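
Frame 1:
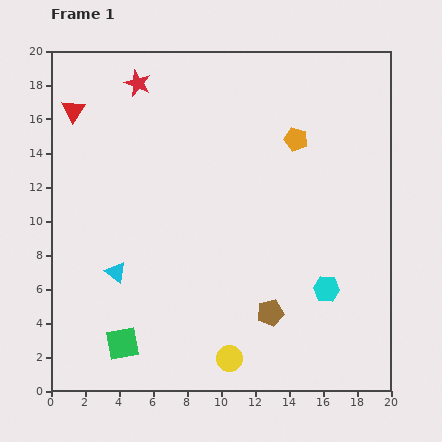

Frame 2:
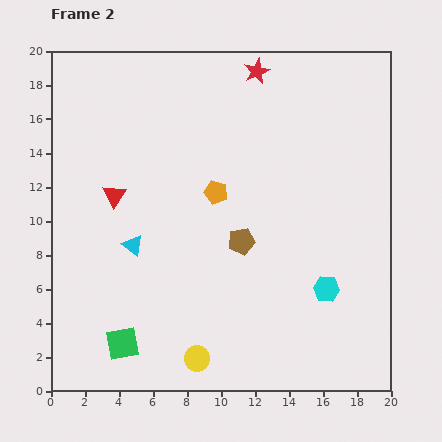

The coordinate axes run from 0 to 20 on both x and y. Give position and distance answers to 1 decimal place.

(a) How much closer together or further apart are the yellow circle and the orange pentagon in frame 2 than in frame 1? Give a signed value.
-3.6

Distance in frame 1: 13.5. Distance in frame 2: 9.9.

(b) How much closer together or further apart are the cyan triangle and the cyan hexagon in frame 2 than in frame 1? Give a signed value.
-0.7

Distance in frame 1: 12.4. Distance in frame 2: 11.7.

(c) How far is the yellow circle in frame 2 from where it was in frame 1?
1.9

The yellow circle moved from (10.5, 1.9) to (8.6, 1.9), a distance of √(1.9² + 0.0²) ≈ 1.9.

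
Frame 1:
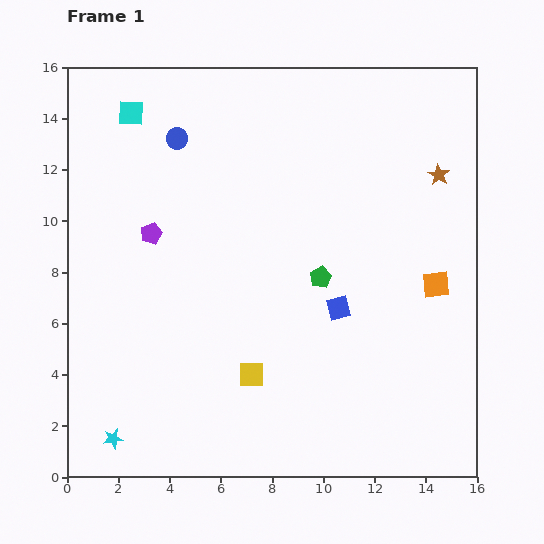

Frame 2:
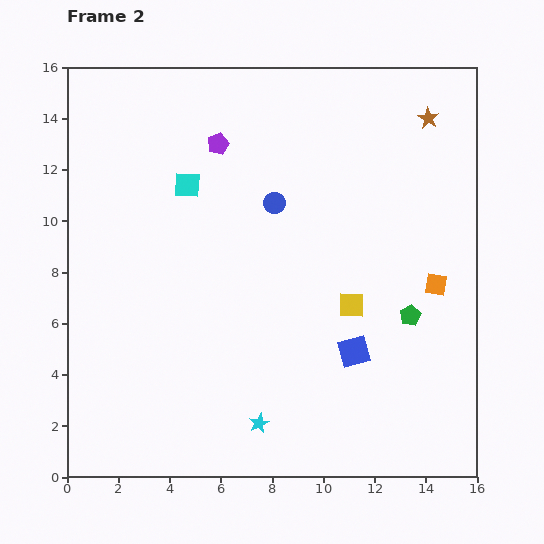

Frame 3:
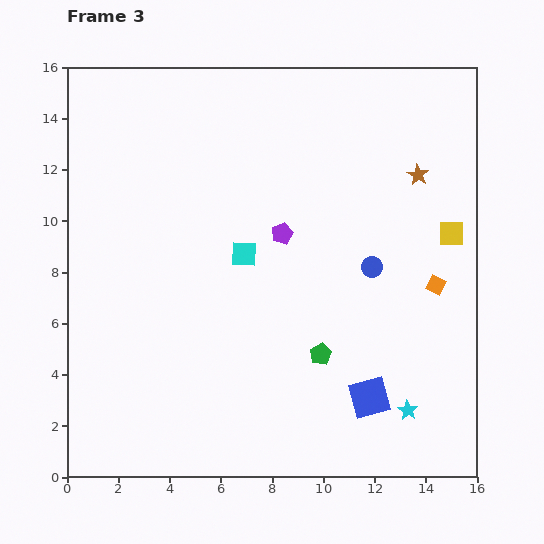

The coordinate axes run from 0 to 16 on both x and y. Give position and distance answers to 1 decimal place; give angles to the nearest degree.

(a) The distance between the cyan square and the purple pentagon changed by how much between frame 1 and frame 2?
-2.8

Distance in frame 1: 4.8. Distance in frame 2: 2.0.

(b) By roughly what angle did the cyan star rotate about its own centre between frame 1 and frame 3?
31° counter-clockwise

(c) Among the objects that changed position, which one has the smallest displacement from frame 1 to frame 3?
the brown star

(moved 0.8)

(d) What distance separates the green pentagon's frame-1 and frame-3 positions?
3.0

The green pentagon moved from (9.9, 7.8) to (9.9, 4.8), a distance of √(0.0² + 3.0²) ≈ 3.0.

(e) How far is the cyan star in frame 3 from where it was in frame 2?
5.8

The cyan star moved from (7.5, 2.1) to (13.3, 2.6), a distance of √(5.8² + 0.5²) ≈ 5.8.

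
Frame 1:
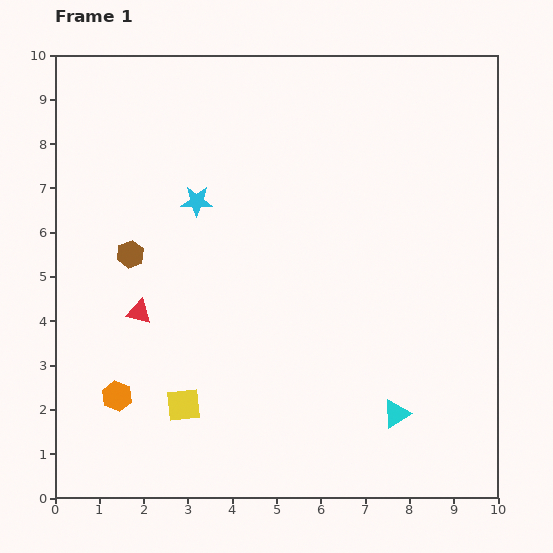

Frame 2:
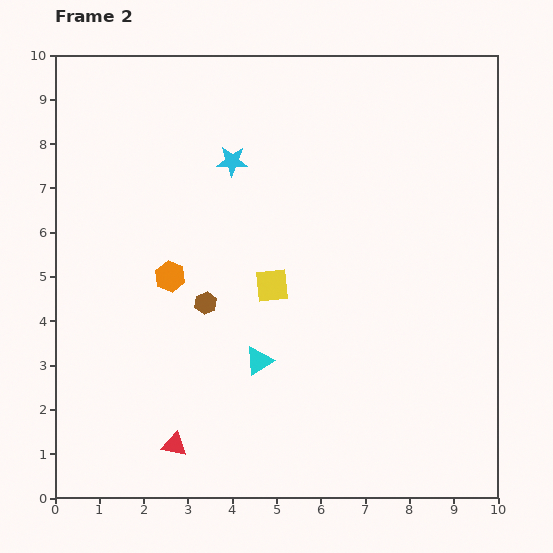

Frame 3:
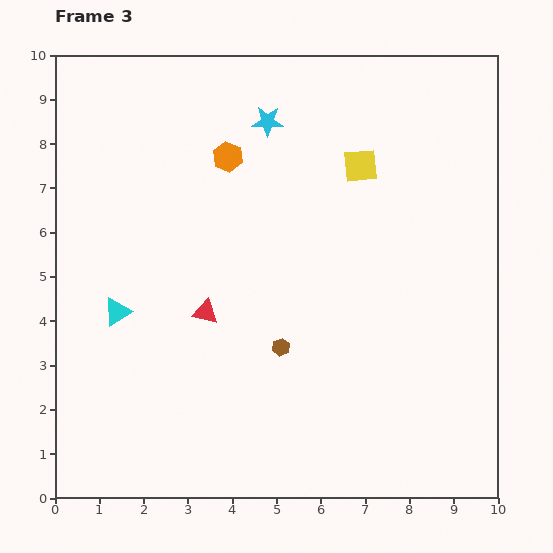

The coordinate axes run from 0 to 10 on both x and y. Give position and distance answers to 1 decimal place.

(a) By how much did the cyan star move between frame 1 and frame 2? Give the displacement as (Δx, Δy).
(0.8, 0.9)

The cyan star was at (3.2, 6.7) in frame 1 and (4.0, 7.6) in frame 2.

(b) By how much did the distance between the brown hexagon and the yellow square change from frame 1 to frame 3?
+0.9

Distance in frame 1: 3.6. Distance in frame 3: 4.5.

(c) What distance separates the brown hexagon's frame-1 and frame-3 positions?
4.0

The brown hexagon moved from (1.7, 5.5) to (5.1, 3.4), a distance of √(3.4² + 2.1²) ≈ 4.0.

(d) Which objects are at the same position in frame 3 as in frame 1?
none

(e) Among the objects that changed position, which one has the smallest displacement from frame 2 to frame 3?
the cyan star

(moved 1.2)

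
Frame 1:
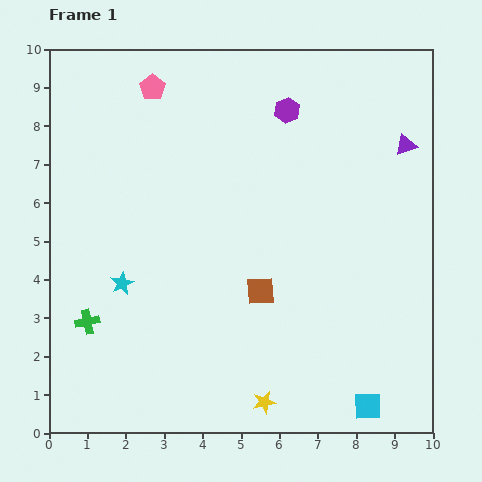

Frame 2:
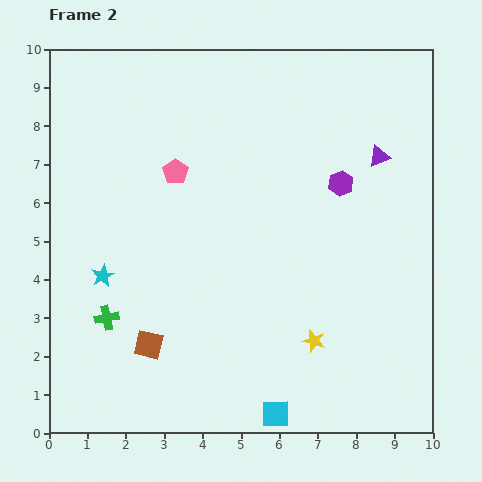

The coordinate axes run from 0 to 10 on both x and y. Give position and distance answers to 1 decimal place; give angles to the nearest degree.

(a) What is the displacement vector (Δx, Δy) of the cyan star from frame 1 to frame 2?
(-0.5, 0.2)

The cyan star was at (1.9, 3.9) in frame 1 and (1.4, 4.1) in frame 2.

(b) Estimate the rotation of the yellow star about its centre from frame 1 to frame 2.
26° clockwise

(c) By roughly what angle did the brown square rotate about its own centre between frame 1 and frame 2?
17° clockwise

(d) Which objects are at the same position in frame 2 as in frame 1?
none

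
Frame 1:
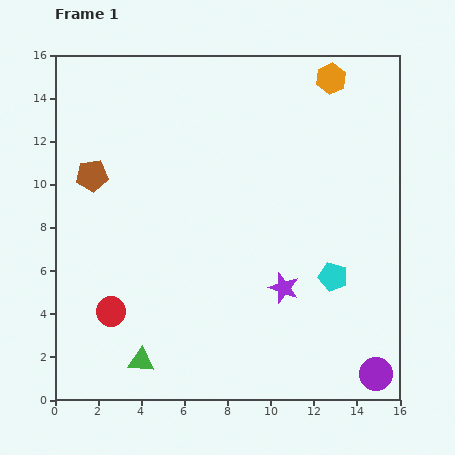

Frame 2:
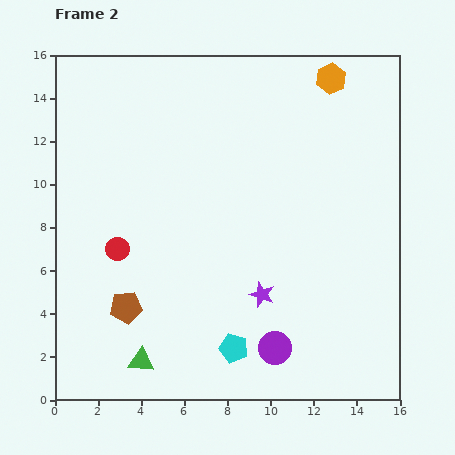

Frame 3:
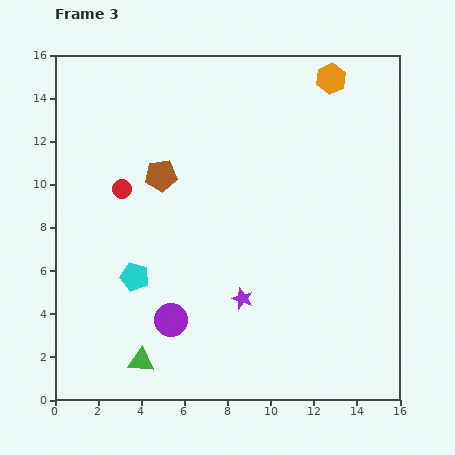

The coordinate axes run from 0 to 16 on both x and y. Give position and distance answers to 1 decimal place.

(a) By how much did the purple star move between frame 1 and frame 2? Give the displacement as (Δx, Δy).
(-1.0, -0.3)

The purple star was at (10.6, 5.2) in frame 1 and (9.6, 4.9) in frame 2.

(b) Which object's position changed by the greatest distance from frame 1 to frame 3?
the purple circle

(moved 9.8; next 9.2)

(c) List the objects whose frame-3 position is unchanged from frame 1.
the green triangle, the orange hexagon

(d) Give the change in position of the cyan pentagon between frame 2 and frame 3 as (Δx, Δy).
(-4.6, 3.3)

The cyan pentagon was at (8.3, 2.4) in frame 2 and (3.7, 5.7) in frame 3.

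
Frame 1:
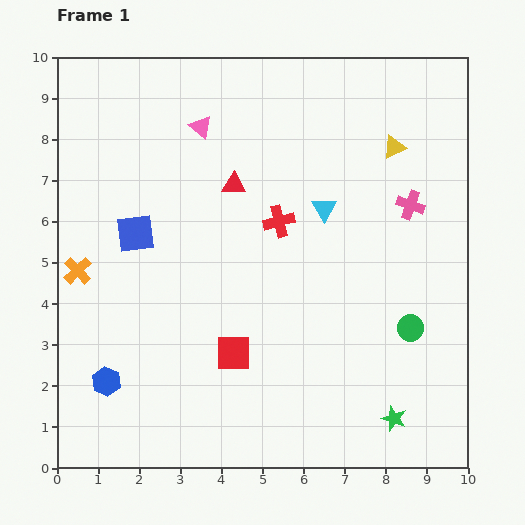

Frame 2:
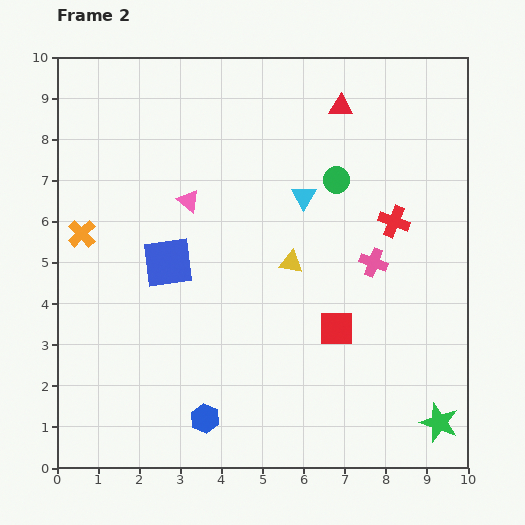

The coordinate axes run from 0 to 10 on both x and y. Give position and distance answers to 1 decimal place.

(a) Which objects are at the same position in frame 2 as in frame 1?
none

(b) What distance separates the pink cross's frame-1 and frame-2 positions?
1.7

The pink cross moved from (8.6, 6.4) to (7.7, 5.0), a distance of √(0.9² + 1.4²) ≈ 1.7.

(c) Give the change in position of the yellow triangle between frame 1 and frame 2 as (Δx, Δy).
(-2.5, -2.8)

The yellow triangle was at (8.2, 7.8) in frame 1 and (5.7, 5.0) in frame 2.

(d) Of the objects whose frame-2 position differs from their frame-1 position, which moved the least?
the cyan triangle

(moved 0.6)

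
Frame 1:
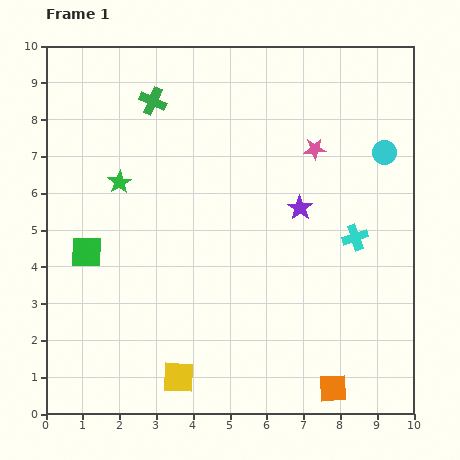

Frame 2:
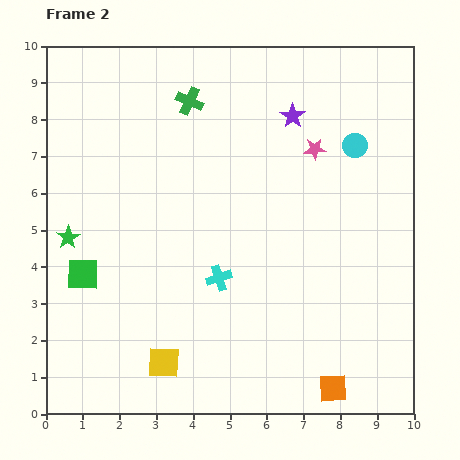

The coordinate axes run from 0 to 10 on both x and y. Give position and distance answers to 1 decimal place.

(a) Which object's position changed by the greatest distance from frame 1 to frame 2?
the cyan cross

(moved 3.9; next 2.5)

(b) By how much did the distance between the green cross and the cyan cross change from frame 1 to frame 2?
-1.7

Distance in frame 1: 6.6. Distance in frame 2: 4.9.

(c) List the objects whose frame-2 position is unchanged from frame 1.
the pink star, the orange square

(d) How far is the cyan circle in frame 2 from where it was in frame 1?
0.8

The cyan circle moved from (9.2, 7.1) to (8.4, 7.3), a distance of √(0.8² + 0.2²) ≈ 0.8.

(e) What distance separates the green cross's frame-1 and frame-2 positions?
1.0

The green cross moved from (2.9, 8.5) to (3.9, 8.5), a distance of √(1.0² + 0.0²) ≈ 1.0.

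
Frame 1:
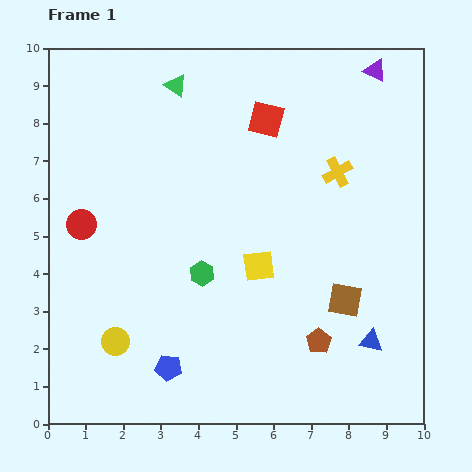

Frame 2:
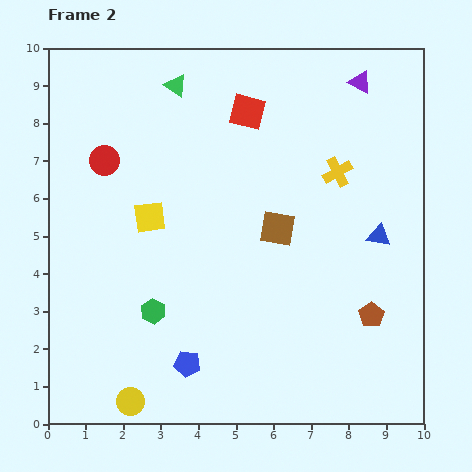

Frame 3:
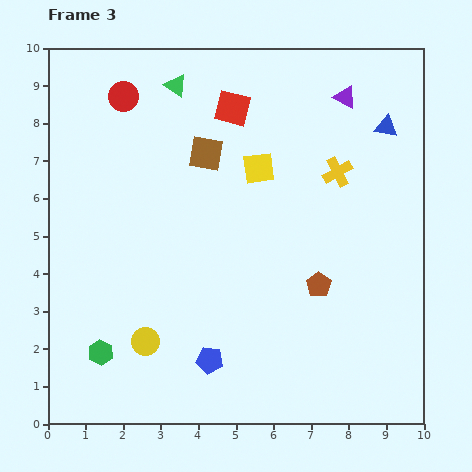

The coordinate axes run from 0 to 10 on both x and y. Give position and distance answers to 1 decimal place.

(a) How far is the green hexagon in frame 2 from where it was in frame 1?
1.6

The green hexagon moved from (4.1, 4.0) to (2.8, 3.0), a distance of √(1.3² + 1.0²) ≈ 1.6.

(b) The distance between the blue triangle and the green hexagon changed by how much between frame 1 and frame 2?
+1.5

Distance in frame 1: 4.8. Distance in frame 2: 6.3.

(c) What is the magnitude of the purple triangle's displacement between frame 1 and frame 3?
1.1

The purple triangle moved from (8.7, 9.4) to (7.9, 8.7), a distance of √(0.8² + 0.7²) ≈ 1.1.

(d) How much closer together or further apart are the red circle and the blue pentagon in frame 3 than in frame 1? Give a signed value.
+3.0

Distance in frame 1: 4.4. Distance in frame 3: 7.4.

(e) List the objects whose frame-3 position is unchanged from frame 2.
the green triangle, the yellow cross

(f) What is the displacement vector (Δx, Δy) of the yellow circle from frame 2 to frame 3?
(0.4, 1.6)

The yellow circle was at (2.2, 0.6) in frame 2 and (2.6, 2.2) in frame 3.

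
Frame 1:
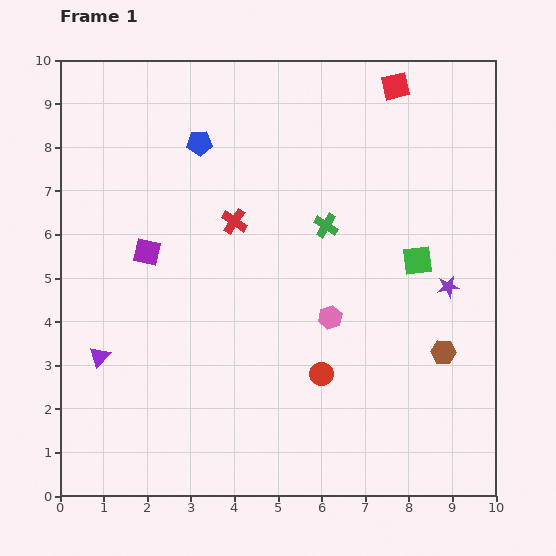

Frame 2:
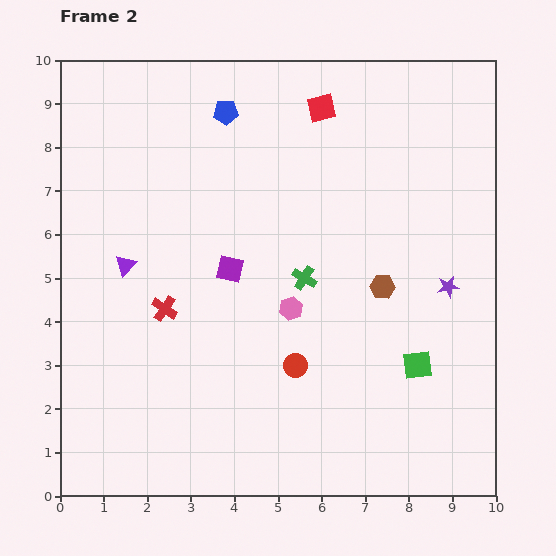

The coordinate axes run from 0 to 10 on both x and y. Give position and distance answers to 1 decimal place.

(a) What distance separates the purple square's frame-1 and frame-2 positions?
1.9

The purple square moved from (2.0, 5.6) to (3.9, 5.2), a distance of √(1.9² + 0.4²) ≈ 1.9.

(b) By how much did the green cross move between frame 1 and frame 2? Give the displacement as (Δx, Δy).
(-0.5, -1.2)

The green cross was at (6.1, 6.2) in frame 1 and (5.6, 5.0) in frame 2.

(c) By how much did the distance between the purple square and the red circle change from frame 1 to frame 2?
-2.2

Distance in frame 1: 4.9. Distance in frame 2: 2.7.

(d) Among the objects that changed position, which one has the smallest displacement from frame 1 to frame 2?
the red circle

(moved 0.6)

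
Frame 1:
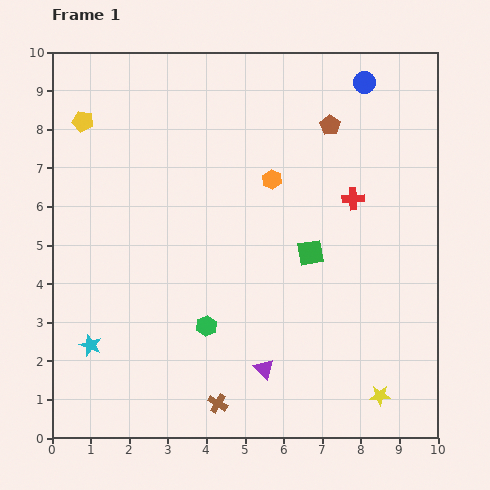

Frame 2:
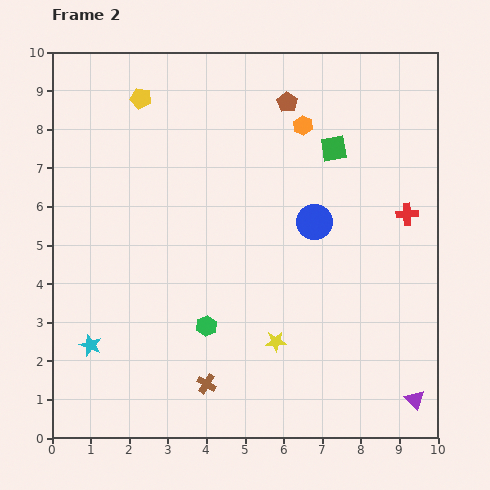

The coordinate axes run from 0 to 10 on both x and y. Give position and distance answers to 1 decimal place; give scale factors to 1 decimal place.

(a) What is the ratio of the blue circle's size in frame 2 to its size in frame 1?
1.6×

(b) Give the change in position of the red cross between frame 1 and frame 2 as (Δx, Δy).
(1.4, -0.4)

The red cross was at (7.8, 6.2) in frame 1 and (9.2, 5.8) in frame 2.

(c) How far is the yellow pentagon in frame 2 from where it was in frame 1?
1.6

The yellow pentagon moved from (0.8, 8.2) to (2.3, 8.8), a distance of √(1.5² + 0.6²) ≈ 1.6.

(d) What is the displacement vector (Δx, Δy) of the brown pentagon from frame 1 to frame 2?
(-1.1, 0.6)

The brown pentagon was at (7.2, 8.1) in frame 1 and (6.1, 8.7) in frame 2.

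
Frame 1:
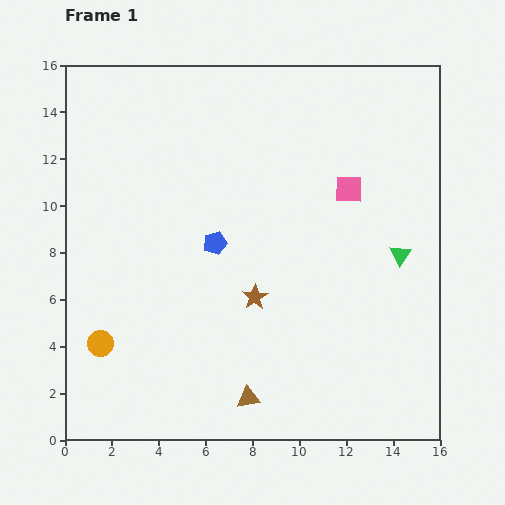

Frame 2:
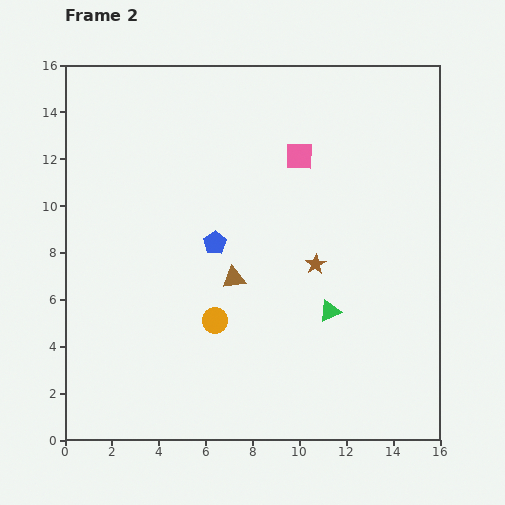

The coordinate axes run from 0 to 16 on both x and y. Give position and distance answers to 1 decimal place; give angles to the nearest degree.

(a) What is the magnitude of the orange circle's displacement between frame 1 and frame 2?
5.0

The orange circle moved from (1.5, 4.1) to (6.4, 5.1), a distance of √(4.9² + 1.0²) ≈ 5.0.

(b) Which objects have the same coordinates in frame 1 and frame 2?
the blue pentagon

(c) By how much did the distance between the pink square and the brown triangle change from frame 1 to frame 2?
-4.0

Distance in frame 1: 9.9. Distance in frame 2: 5.9.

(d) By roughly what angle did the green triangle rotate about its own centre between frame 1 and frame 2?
32° clockwise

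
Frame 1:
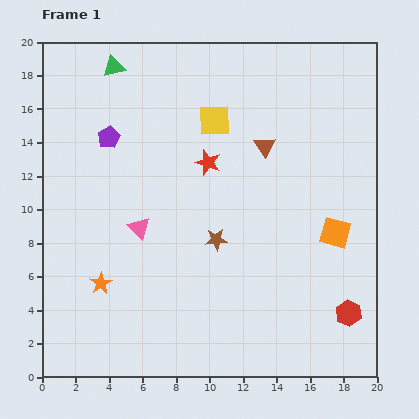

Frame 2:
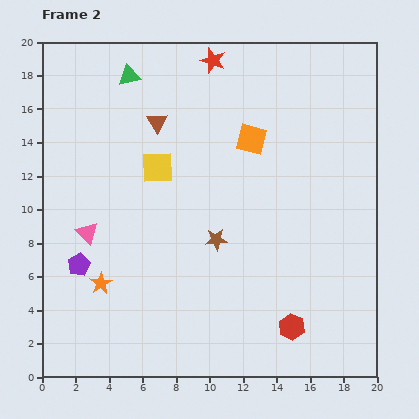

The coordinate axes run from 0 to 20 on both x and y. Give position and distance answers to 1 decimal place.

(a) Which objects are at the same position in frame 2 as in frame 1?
the brown star, the orange star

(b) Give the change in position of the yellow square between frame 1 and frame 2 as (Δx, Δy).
(-3.4, -2.8)

The yellow square was at (10.3, 15.3) in frame 1 and (6.9, 12.5) in frame 2.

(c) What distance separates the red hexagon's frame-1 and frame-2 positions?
3.5

The red hexagon moved from (18.3, 3.8) to (14.9, 3.0), a distance of √(3.4² + 0.8²) ≈ 3.5.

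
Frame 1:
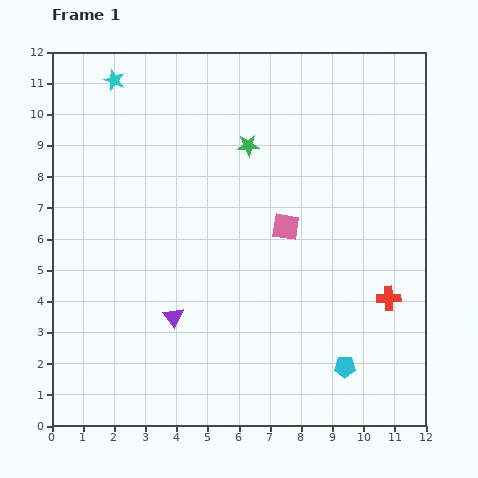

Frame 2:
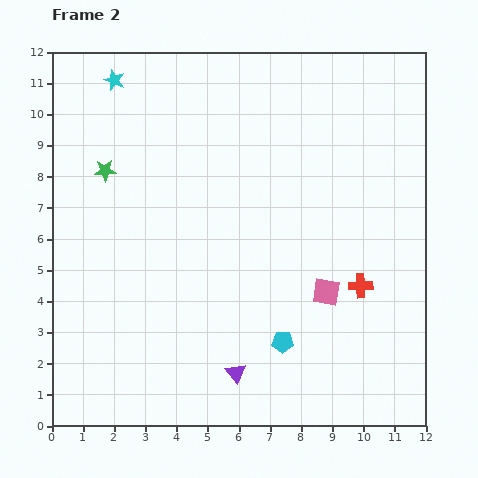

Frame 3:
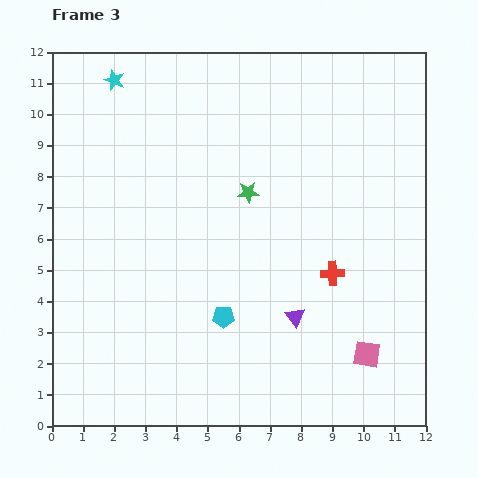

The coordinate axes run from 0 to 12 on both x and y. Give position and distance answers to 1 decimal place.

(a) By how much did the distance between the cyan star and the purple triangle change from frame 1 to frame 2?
+2.4

Distance in frame 1: 7.8. Distance in frame 2: 10.2.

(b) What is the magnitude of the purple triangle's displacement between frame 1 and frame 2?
2.7

The purple triangle moved from (3.9, 3.5) to (5.9, 1.7), a distance of √(2.0² + 1.8²) ≈ 2.7.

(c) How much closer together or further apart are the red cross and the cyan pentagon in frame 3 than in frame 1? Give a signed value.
+1.2

Distance in frame 1: 2.6. Distance in frame 3: 3.8.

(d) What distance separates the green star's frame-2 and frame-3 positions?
4.7

The green star moved from (1.7, 8.2) to (6.3, 7.5), a distance of √(4.6² + 0.7²) ≈ 4.7.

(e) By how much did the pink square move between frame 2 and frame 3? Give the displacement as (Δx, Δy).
(1.3, -2.0)

The pink square was at (8.8, 4.3) in frame 2 and (10.1, 2.3) in frame 3.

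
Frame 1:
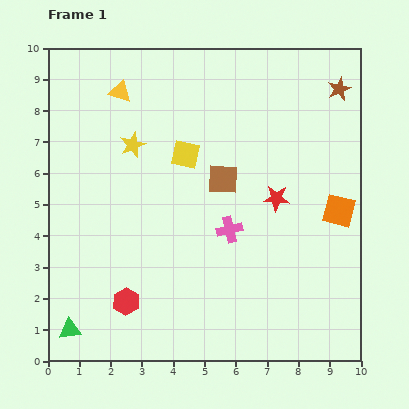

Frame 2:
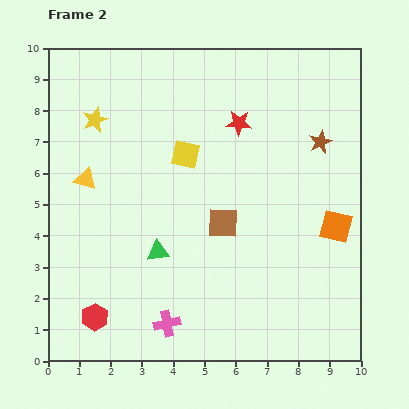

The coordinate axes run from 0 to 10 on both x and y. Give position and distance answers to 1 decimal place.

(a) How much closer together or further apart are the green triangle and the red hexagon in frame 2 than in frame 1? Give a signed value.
+0.9

Distance in frame 1: 2.0. Distance in frame 2: 2.9.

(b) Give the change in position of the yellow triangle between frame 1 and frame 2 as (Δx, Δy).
(-1.1, -2.8)

The yellow triangle was at (2.3, 8.6) in frame 1 and (1.2, 5.8) in frame 2.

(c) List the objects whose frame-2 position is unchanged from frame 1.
the yellow square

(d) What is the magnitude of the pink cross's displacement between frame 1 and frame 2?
3.6

The pink cross moved from (5.8, 4.2) to (3.8, 1.2), a distance of √(2.0² + 3.0²) ≈ 3.6.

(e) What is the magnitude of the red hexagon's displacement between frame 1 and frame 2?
1.1

The red hexagon moved from (2.5, 1.9) to (1.5, 1.4), a distance of √(1.0² + 0.5²) ≈ 1.1.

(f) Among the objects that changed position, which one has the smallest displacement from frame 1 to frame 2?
the orange square

(moved 0.5)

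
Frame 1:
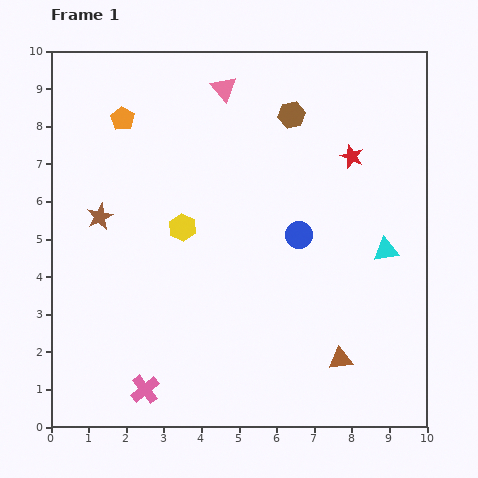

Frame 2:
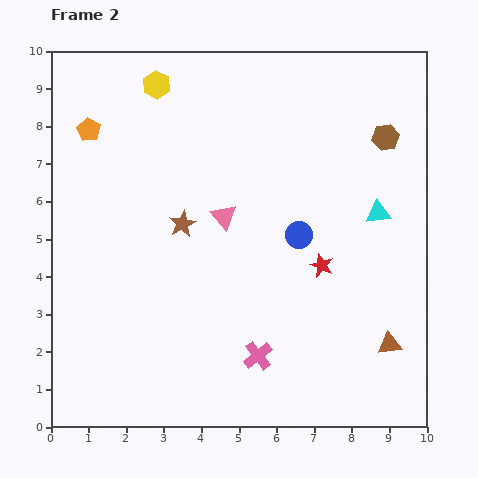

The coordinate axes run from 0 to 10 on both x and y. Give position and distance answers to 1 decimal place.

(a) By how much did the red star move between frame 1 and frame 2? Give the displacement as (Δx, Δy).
(-0.8, -2.9)

The red star was at (8.0, 7.2) in frame 1 and (7.2, 4.3) in frame 2.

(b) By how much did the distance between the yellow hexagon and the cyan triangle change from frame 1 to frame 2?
+1.4

Distance in frame 1: 5.4. Distance in frame 2: 6.8.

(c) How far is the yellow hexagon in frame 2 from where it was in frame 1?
3.9

The yellow hexagon moved from (3.5, 5.3) to (2.8, 9.1), a distance of √(0.7² + 3.8²) ≈ 3.9.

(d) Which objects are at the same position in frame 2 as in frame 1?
the blue circle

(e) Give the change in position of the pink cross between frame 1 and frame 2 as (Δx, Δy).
(3.0, 0.9)

The pink cross was at (2.5, 1.0) in frame 1 and (5.5, 1.9) in frame 2.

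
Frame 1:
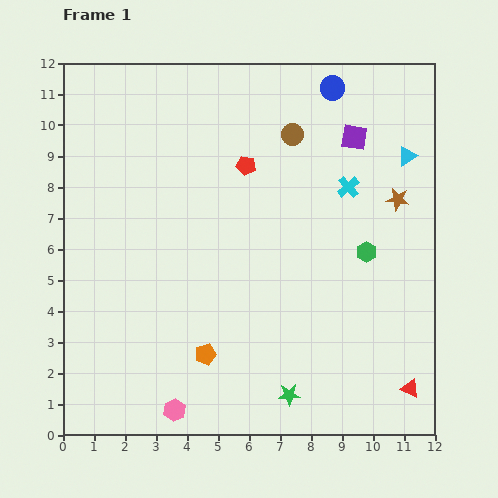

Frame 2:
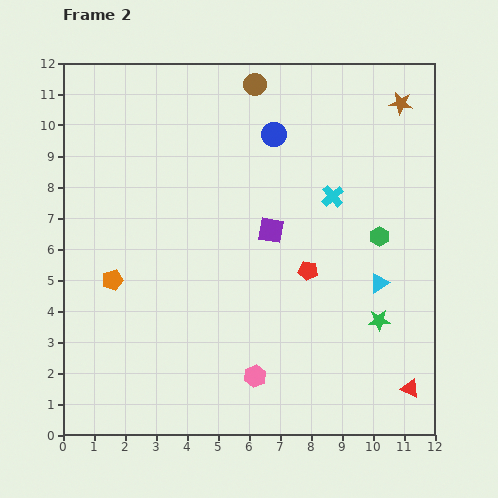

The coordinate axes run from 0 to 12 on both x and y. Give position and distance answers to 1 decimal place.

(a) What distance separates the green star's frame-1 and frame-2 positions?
3.8

The green star moved from (7.3, 1.3) to (10.2, 3.7), a distance of √(2.9² + 2.4²) ≈ 3.8.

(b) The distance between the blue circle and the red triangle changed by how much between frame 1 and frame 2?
-0.7

Distance in frame 1: 10.0. Distance in frame 2: 9.3.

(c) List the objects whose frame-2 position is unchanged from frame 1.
the red triangle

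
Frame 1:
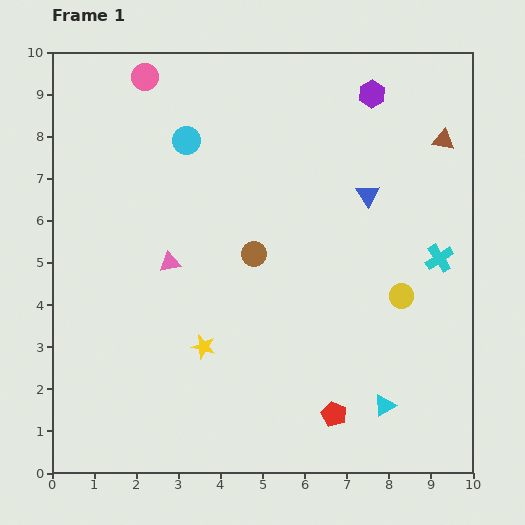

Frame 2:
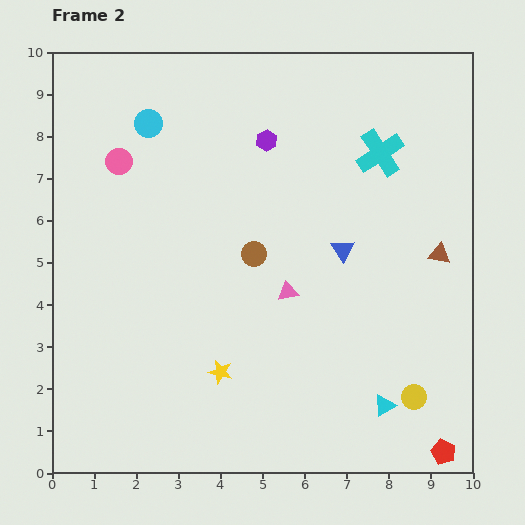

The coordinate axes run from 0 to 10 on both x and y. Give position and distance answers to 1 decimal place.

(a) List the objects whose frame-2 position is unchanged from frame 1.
the brown circle, the cyan triangle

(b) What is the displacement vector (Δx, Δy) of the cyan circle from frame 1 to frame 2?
(-0.9, 0.4)

The cyan circle was at (3.2, 7.9) in frame 1 and (2.3, 8.3) in frame 2.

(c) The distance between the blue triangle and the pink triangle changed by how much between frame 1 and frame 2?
-3.4

Distance in frame 1: 5.0. Distance in frame 2: 1.6.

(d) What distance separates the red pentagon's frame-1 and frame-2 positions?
2.8

The red pentagon moved from (6.7, 1.4) to (9.3, 0.5), a distance of √(2.6² + 0.9²) ≈ 2.8.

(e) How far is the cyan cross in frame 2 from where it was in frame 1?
2.9

The cyan cross moved from (9.2, 5.1) to (7.8, 7.6), a distance of √(1.4² + 2.5²) ≈ 2.9.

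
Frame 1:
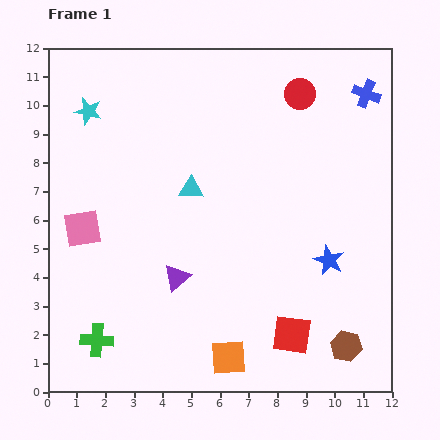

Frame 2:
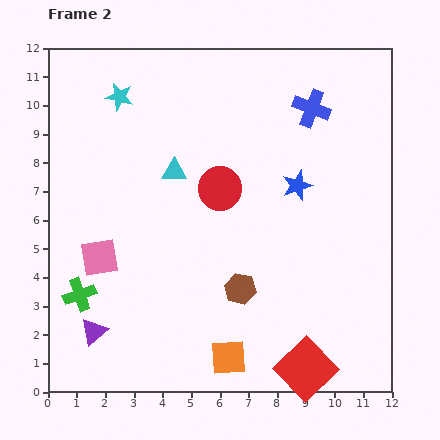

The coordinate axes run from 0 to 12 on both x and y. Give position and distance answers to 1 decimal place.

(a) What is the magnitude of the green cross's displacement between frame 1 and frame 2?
1.7

The green cross moved from (1.7, 1.8) to (1.1, 3.4), a distance of √(0.6² + 1.6²) ≈ 1.7.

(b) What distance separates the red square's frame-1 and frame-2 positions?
1.3

The red square moved from (8.5, 2.0) to (9.0, 0.8), a distance of √(0.5² + 1.2²) ≈ 1.3.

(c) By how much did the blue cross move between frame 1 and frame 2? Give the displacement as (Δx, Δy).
(-1.9, -0.5)

The blue cross was at (11.1, 10.4) in frame 1 and (9.2, 9.9) in frame 2.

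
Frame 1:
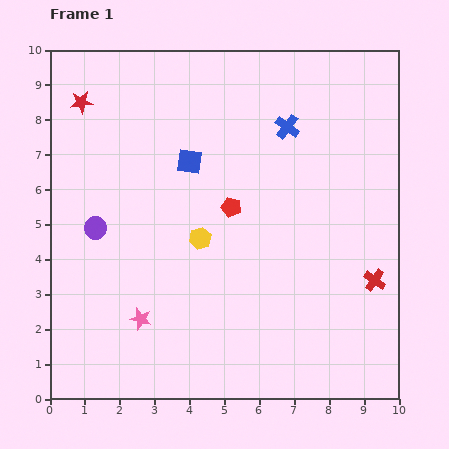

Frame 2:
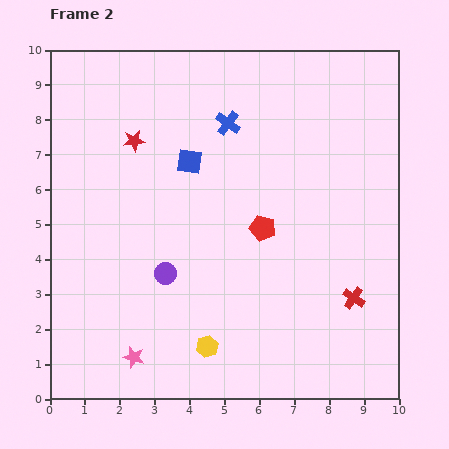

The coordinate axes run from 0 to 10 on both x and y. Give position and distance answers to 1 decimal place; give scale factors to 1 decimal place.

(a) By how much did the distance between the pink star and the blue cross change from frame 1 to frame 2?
+0.3

Distance in frame 1: 6.9. Distance in frame 2: 7.2.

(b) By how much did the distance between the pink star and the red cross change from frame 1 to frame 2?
-0.3

Distance in frame 1: 6.8. Distance in frame 2: 6.5.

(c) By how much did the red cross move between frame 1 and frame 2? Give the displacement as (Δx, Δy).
(-0.6, -0.5)

The red cross was at (9.3, 3.4) in frame 1 and (8.7, 2.9) in frame 2.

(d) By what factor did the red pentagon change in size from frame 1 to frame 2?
1.3×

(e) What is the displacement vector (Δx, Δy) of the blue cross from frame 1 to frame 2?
(-1.7, 0.1)

The blue cross was at (6.8, 7.8) in frame 1 and (5.1, 7.9) in frame 2.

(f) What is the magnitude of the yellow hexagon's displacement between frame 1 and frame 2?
3.1

The yellow hexagon moved from (4.3, 4.6) to (4.5, 1.5), a distance of √(0.2² + 3.1²) ≈ 3.1.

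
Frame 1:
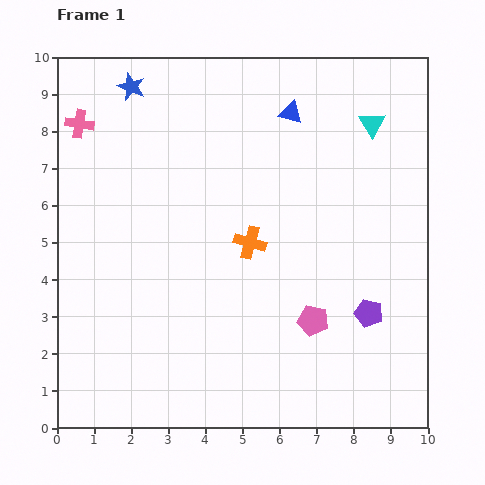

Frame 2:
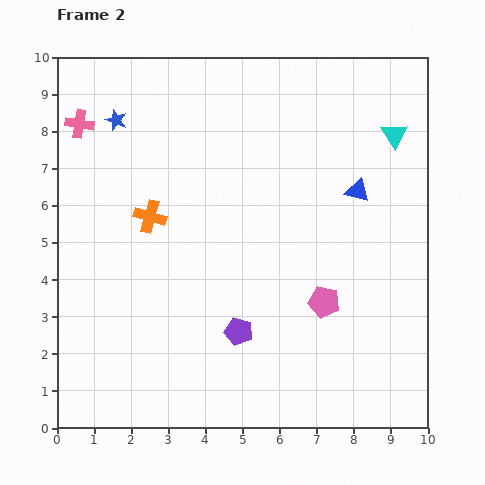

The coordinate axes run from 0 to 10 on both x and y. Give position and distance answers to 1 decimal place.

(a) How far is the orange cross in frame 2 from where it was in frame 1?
2.8

The orange cross moved from (5.2, 5.0) to (2.5, 5.7), a distance of √(2.7² + 0.7²) ≈ 2.8.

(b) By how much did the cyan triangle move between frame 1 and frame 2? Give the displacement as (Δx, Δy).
(0.6, -0.3)

The cyan triangle was at (8.5, 8.2) in frame 1 and (9.1, 7.9) in frame 2.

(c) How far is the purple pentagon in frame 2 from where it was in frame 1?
3.5

The purple pentagon moved from (8.4, 3.1) to (4.9, 2.6), a distance of √(3.5² + 0.5²) ≈ 3.5.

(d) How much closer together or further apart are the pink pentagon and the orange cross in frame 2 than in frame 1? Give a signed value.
+2.5

Distance in frame 1: 2.7. Distance in frame 2: 5.2.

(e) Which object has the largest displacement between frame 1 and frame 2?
the purple pentagon

(moved 3.5; next 2.8)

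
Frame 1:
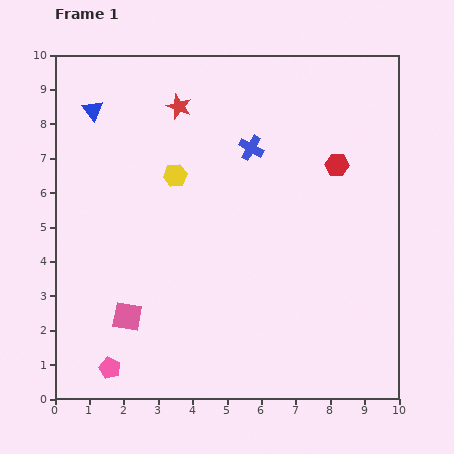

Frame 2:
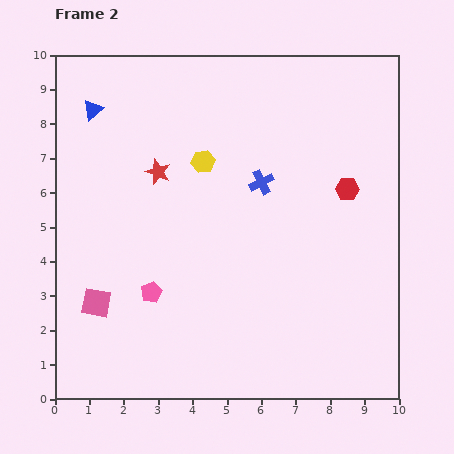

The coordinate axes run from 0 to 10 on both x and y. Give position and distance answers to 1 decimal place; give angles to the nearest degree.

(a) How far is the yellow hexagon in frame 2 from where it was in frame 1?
0.9

The yellow hexagon moved from (3.5, 6.5) to (4.3, 6.9), a distance of √(0.8² + 0.4²) ≈ 0.9.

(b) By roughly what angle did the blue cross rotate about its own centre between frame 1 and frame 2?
33° clockwise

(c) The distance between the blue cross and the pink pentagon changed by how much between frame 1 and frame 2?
-3.1

Distance in frame 1: 7.6. Distance in frame 2: 4.5.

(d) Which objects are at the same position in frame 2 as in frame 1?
the blue triangle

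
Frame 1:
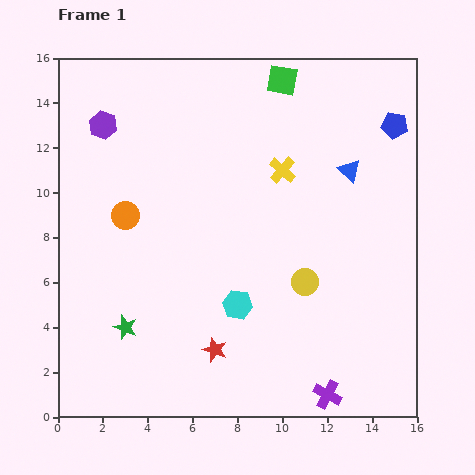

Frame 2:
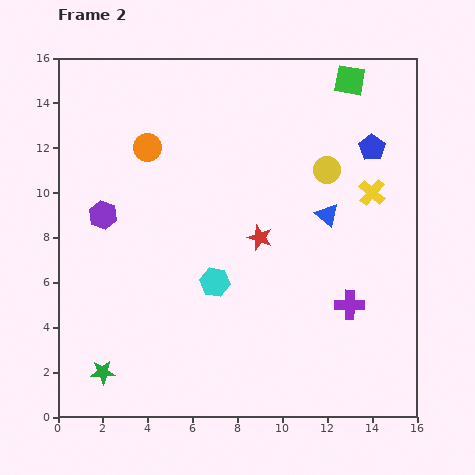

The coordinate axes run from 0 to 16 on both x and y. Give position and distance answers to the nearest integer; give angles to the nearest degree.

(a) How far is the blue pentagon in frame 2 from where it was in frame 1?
1

The blue pentagon moved from (15, 13) to (14, 12), a distance of √(1² + 1²) ≈ 1.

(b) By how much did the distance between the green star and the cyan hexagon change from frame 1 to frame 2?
+1

Distance in frame 1: 5. Distance in frame 2: 6.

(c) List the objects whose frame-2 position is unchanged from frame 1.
none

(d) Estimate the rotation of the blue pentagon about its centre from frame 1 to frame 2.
25° clockwise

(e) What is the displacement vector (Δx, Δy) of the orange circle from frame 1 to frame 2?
(1, 3)

The orange circle was at (3, 9) in frame 1 and (4, 12) in frame 2.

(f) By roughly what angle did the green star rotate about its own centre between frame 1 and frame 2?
22° counter-clockwise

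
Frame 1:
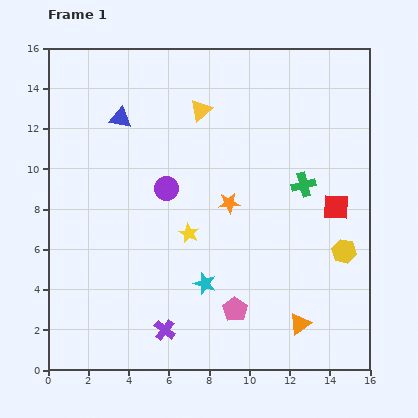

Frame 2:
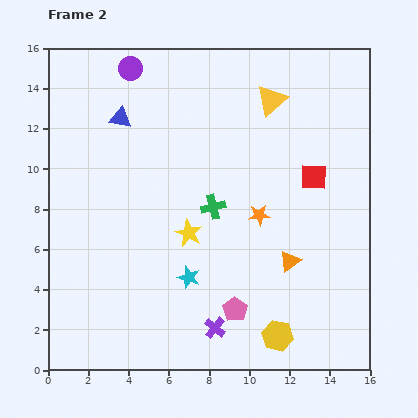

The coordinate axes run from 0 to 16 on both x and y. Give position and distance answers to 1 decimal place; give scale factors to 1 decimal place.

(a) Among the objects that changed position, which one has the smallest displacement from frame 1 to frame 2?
the cyan star

(moved 0.9)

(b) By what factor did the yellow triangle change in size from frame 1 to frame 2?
1.4×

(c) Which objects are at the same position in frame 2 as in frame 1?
the pink pentagon, the yellow star, the blue triangle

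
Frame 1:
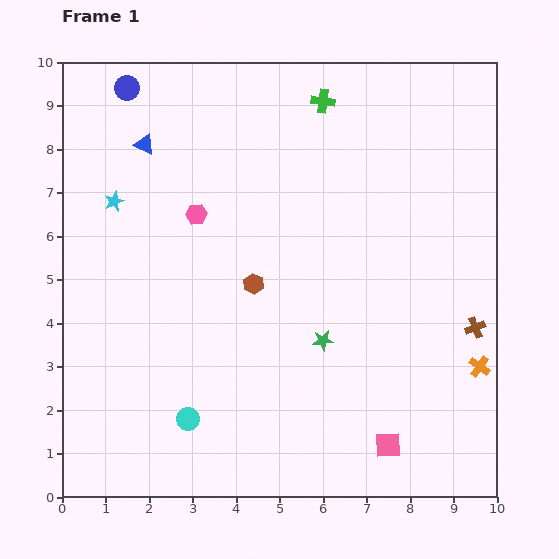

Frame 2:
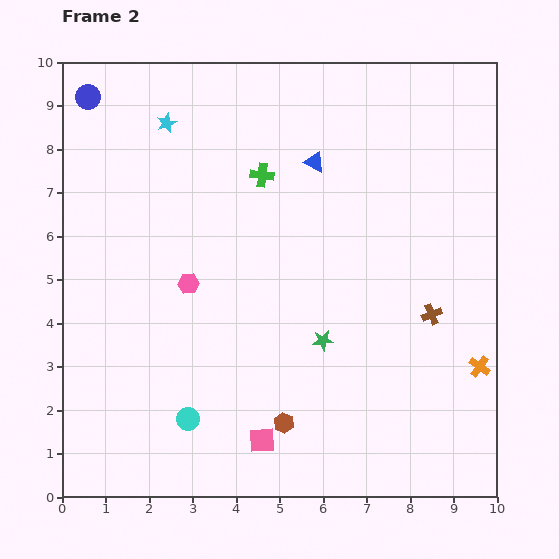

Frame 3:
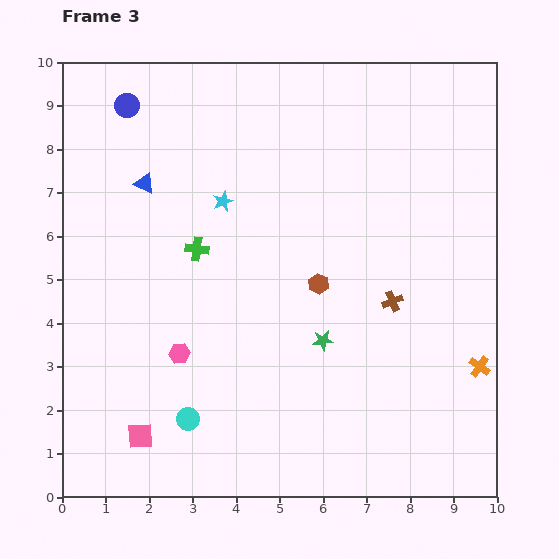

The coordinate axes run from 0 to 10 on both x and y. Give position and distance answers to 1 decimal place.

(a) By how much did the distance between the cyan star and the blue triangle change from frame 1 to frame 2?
+2.0

Distance in frame 1: 1.5. Distance in frame 2: 3.5.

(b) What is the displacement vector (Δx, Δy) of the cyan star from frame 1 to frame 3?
(2.5, 0.0)

The cyan star was at (1.2, 6.8) in frame 1 and (3.7, 6.8) in frame 3.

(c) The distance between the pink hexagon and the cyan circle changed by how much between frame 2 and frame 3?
-1.6

Distance in frame 2: 3.1. Distance in frame 3: 1.5.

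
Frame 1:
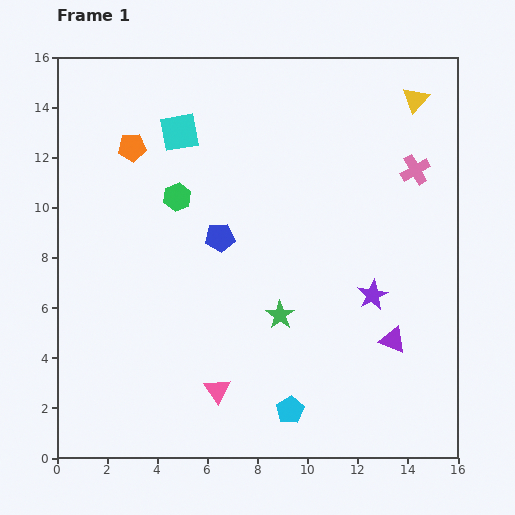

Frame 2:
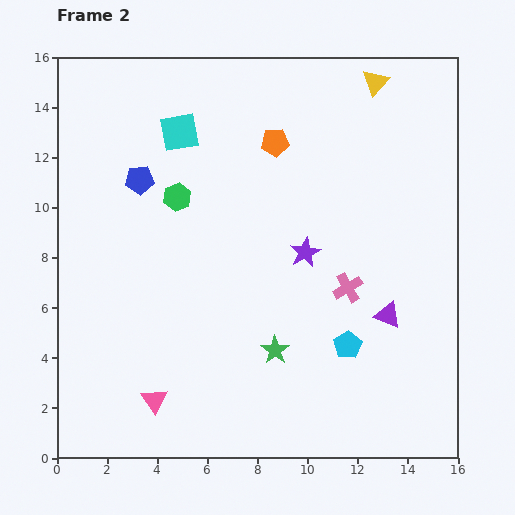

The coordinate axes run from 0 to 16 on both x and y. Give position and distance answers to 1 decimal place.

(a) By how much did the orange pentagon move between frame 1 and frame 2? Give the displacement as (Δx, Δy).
(5.7, 0.2)

The orange pentagon was at (3.0, 12.4) in frame 1 and (8.7, 12.6) in frame 2.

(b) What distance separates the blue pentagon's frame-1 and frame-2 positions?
3.9

The blue pentagon moved from (6.5, 8.8) to (3.3, 11.1), a distance of √(3.2² + 2.3²) ≈ 3.9.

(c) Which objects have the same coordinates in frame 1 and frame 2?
the cyan square, the green hexagon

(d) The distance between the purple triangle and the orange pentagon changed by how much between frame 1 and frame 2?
-4.7

Distance in frame 1: 12.9. Distance in frame 2: 8.2.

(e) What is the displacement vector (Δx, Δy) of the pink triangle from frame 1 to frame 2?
(-2.5, -0.4)

The pink triangle was at (6.4, 2.7) in frame 1 and (3.9, 2.3) in frame 2.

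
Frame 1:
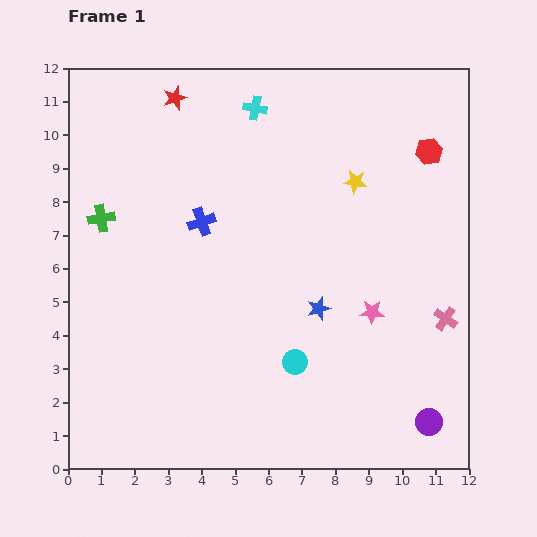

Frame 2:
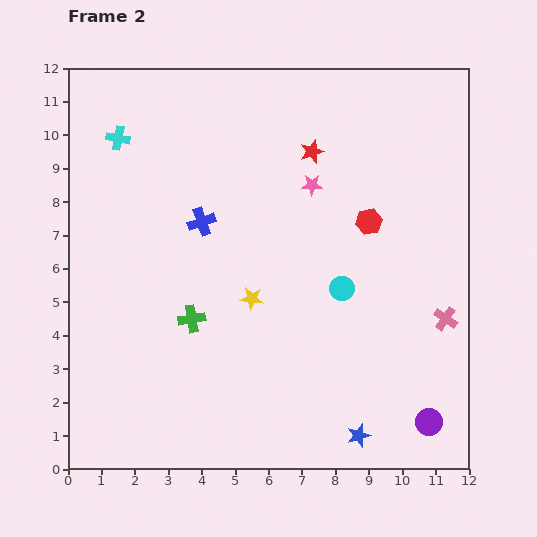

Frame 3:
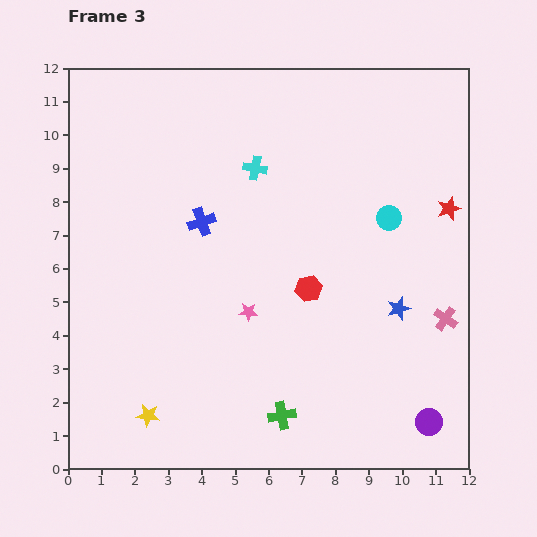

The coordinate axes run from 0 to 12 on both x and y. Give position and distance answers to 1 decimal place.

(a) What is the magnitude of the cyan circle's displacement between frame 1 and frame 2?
2.6

The cyan circle moved from (6.8, 3.2) to (8.2, 5.4), a distance of √(1.4² + 2.2²) ≈ 2.6.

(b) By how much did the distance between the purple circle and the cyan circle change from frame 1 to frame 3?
+1.8

Distance in frame 1: 4.4. Distance in frame 3: 6.2.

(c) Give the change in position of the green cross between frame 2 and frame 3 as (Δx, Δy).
(2.7, -2.9)

The green cross was at (3.7, 4.5) in frame 2 and (6.4, 1.6) in frame 3.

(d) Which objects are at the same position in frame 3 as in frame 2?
the purple circle, the pink cross, the blue cross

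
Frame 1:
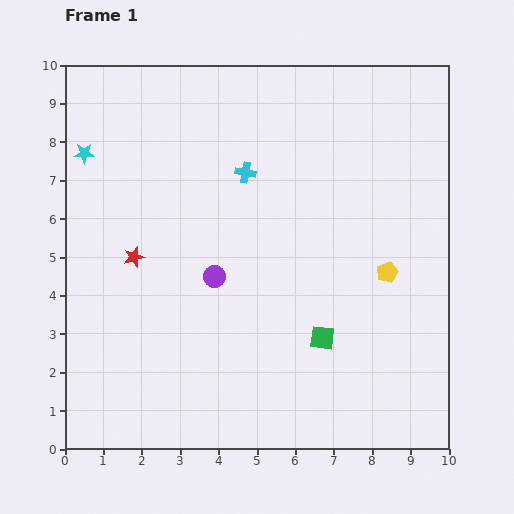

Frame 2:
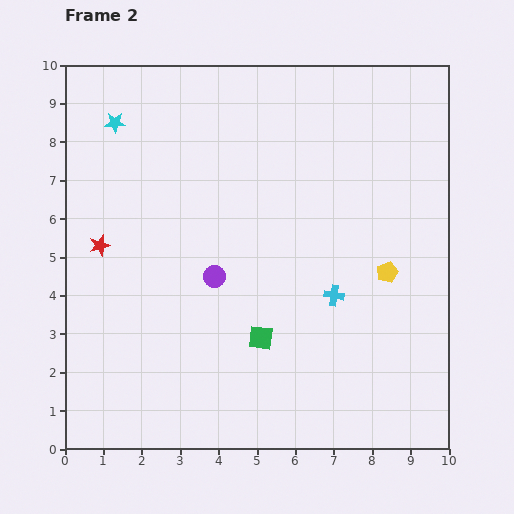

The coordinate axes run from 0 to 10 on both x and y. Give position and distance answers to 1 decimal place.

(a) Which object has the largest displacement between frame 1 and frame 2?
the cyan cross

(moved 3.9; next 1.6)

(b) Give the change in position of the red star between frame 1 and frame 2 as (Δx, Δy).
(-0.9, 0.3)

The red star was at (1.8, 5.0) in frame 1 and (0.9, 5.3) in frame 2.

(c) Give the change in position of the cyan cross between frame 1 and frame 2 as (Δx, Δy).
(2.3, -3.2)

The cyan cross was at (4.7, 7.2) in frame 1 and (7.0, 4.0) in frame 2.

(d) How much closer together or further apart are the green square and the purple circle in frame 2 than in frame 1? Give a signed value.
-1.2

Distance in frame 1: 3.2. Distance in frame 2: 2.0.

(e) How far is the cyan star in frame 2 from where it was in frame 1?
1.1

The cyan star moved from (0.5, 7.7) to (1.3, 8.5), a distance of √(0.8² + 0.8²) ≈ 1.1.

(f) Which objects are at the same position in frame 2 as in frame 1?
the yellow pentagon, the purple circle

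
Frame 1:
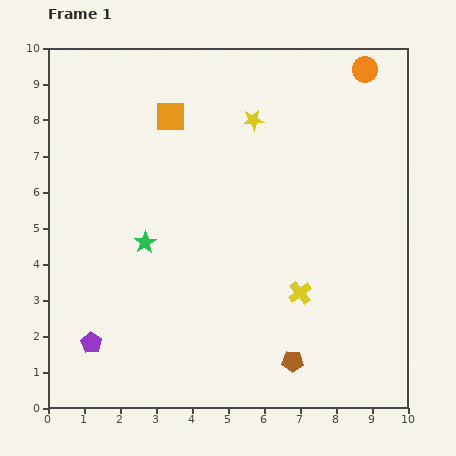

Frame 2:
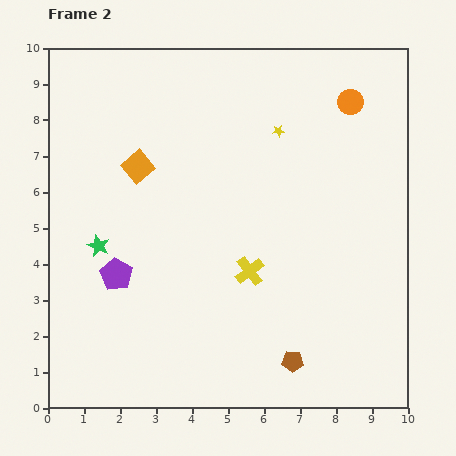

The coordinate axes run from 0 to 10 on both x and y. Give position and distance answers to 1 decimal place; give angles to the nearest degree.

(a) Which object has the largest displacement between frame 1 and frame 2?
the purple pentagon

(moved 2.0; next 1.7)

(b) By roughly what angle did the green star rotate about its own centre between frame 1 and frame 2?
17° counter-clockwise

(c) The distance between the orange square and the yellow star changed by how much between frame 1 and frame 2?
+1.7

Distance in frame 1: 2.3. Distance in frame 2: 4.0.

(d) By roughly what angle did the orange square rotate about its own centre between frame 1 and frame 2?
40° counter-clockwise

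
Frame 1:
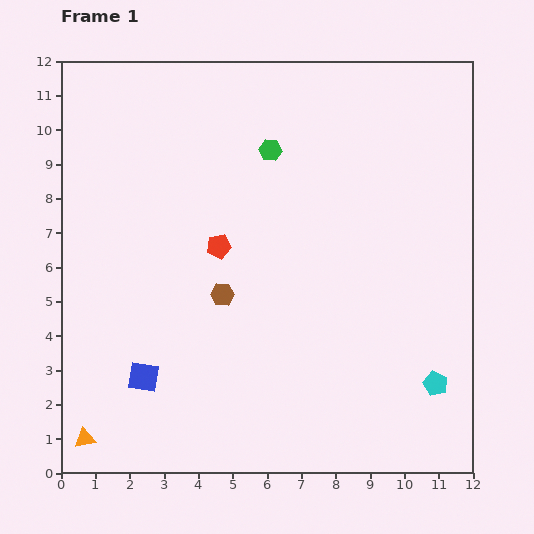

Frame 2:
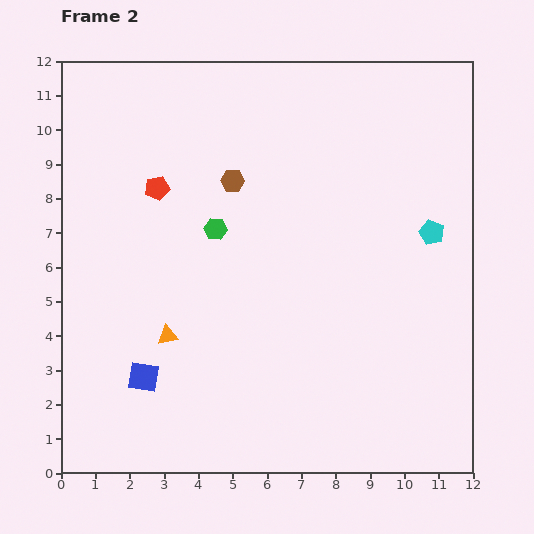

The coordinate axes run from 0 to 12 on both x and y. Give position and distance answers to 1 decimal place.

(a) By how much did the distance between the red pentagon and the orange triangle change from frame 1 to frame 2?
-2.5

Distance in frame 1: 6.8. Distance in frame 2: 4.3.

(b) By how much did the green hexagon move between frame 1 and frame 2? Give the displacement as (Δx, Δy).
(-1.6, -2.3)

The green hexagon was at (6.1, 9.4) in frame 1 and (4.5, 7.1) in frame 2.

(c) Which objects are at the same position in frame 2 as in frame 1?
the blue square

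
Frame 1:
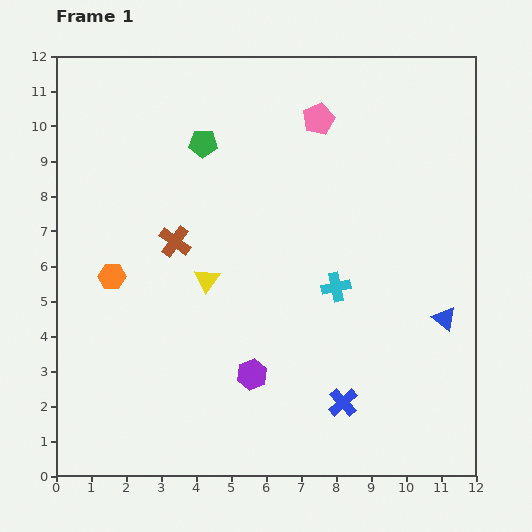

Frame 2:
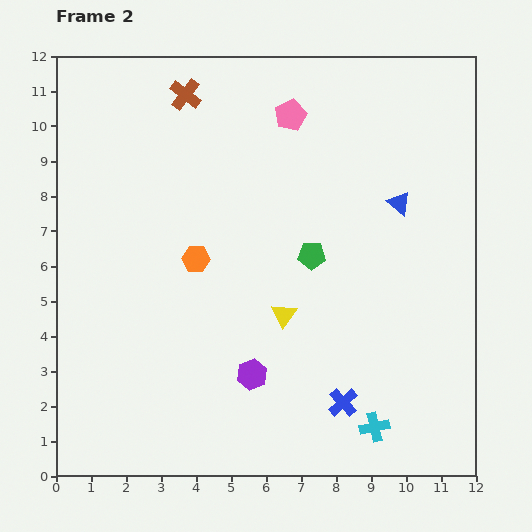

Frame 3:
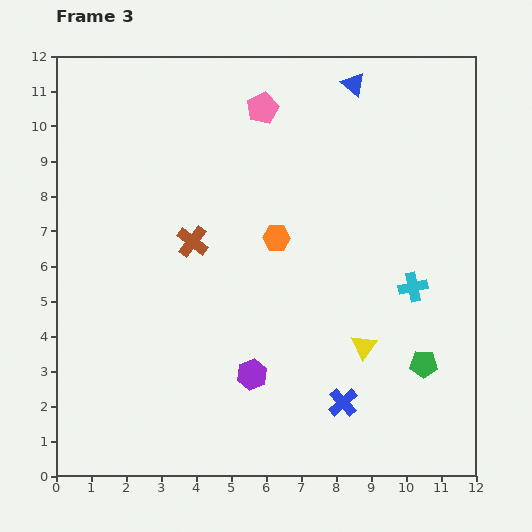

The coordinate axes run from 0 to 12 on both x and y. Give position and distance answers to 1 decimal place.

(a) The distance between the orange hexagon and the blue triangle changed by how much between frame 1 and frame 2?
-3.6

Distance in frame 1: 9.6. Distance in frame 2: 6.0.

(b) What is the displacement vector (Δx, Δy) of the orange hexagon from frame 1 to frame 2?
(2.4, 0.5)

The orange hexagon was at (1.6, 5.7) in frame 1 and (4.0, 6.2) in frame 2.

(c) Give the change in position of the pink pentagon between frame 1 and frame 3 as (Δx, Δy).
(-1.6, 0.3)

The pink pentagon was at (7.5, 10.2) in frame 1 and (5.9, 10.5) in frame 3.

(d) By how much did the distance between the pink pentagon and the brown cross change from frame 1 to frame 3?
-1.1

Distance in frame 1: 5.4. Distance in frame 3: 4.3.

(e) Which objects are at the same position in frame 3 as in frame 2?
the blue cross, the purple hexagon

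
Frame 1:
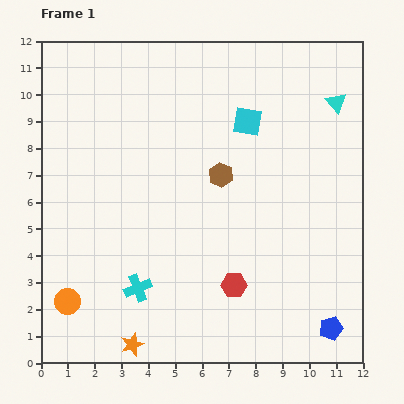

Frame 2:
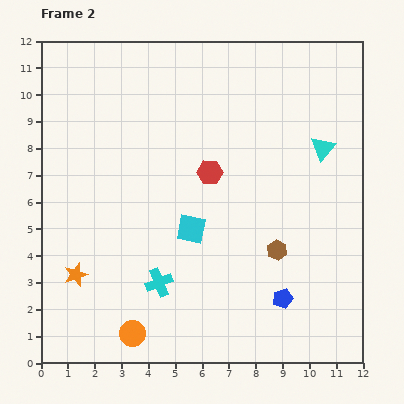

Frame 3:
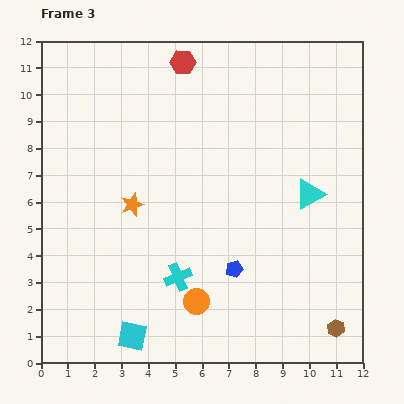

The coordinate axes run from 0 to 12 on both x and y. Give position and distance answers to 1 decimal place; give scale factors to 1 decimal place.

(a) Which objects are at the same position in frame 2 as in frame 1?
none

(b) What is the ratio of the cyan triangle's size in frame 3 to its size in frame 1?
1.4×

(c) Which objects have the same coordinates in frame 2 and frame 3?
none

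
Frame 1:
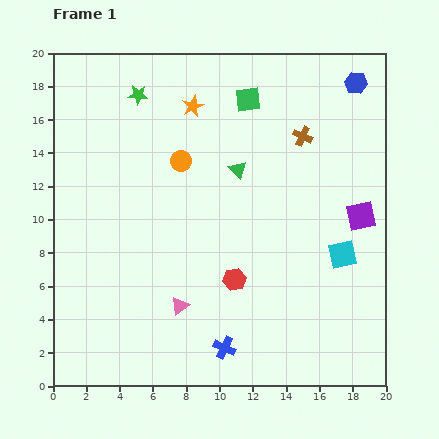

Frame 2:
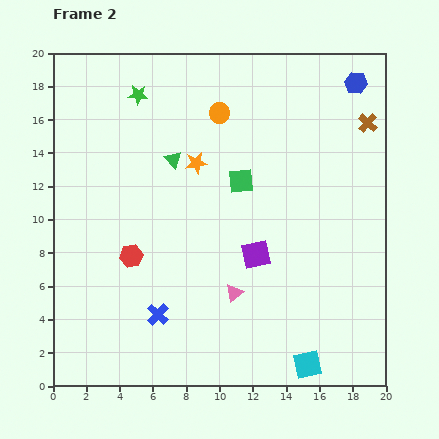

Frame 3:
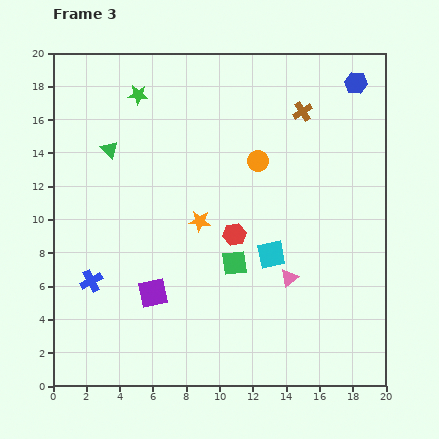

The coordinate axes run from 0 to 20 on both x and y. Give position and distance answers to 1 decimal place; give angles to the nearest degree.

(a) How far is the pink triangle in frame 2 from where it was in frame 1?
3.4

The pink triangle moved from (7.6, 4.8) to (10.9, 5.6), a distance of √(3.3² + 0.8²) ≈ 3.4.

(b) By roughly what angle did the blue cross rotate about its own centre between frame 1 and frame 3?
38° clockwise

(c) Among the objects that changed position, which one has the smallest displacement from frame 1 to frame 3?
the brown cross

(moved 1.5)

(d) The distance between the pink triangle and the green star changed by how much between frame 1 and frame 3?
+1.4

Distance in frame 1: 12.9. Distance in frame 3: 14.3.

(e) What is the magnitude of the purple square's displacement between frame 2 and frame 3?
6.6

The purple square moved from (12.2, 7.9) to (6.0, 5.6), a distance of √(6.2² + 2.3²) ≈ 6.6.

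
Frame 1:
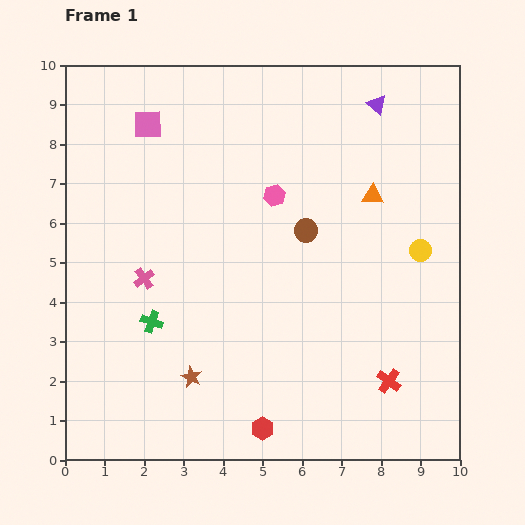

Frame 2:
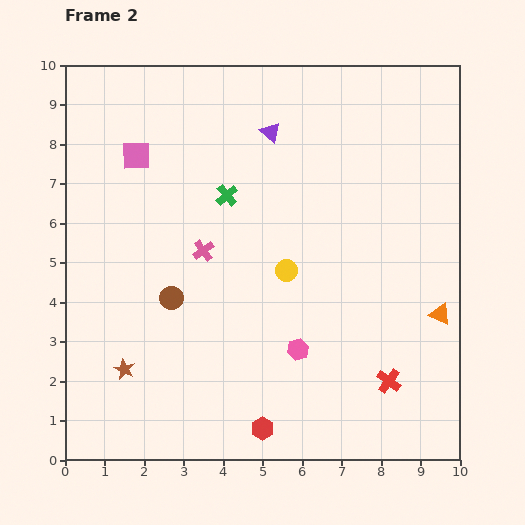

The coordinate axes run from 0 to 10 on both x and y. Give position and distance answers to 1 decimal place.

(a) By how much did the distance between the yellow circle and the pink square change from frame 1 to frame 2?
-2.8

Distance in frame 1: 7.6. Distance in frame 2: 4.8.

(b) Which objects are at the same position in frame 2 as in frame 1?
the red hexagon, the red cross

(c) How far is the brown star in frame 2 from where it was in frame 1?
1.7

The brown star moved from (3.2, 2.1) to (1.5, 2.3), a distance of √(1.7² + 0.2²) ≈ 1.7.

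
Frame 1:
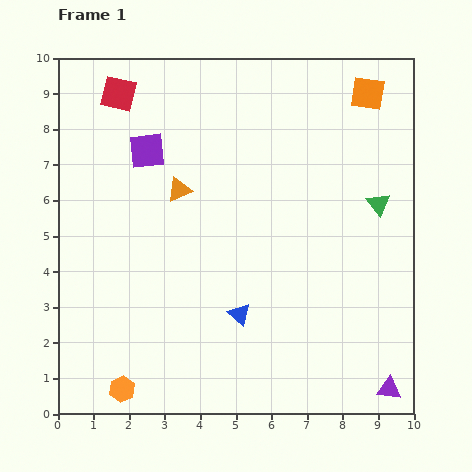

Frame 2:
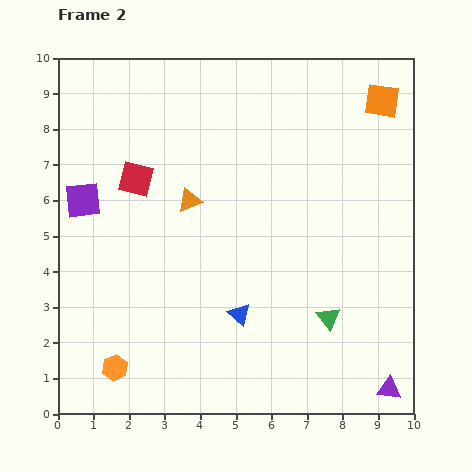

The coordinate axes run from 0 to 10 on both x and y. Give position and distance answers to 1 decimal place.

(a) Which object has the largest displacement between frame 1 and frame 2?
the green triangle

(moved 3.5; next 2.5)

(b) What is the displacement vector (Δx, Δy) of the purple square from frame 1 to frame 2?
(-1.8, -1.4)

The purple square was at (2.5, 7.4) in frame 1 and (0.7, 6.0) in frame 2.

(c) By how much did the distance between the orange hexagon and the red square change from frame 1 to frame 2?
-3.0

Distance in frame 1: 8.3. Distance in frame 2: 5.3.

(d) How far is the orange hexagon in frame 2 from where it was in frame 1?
0.6

The orange hexagon moved from (1.8, 0.7) to (1.6, 1.3), a distance of √(0.2² + 0.6²) ≈ 0.6.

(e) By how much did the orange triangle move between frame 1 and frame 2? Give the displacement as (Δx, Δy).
(0.3, -0.3)

The orange triangle was at (3.4, 6.3) in frame 1 and (3.7, 6.0) in frame 2.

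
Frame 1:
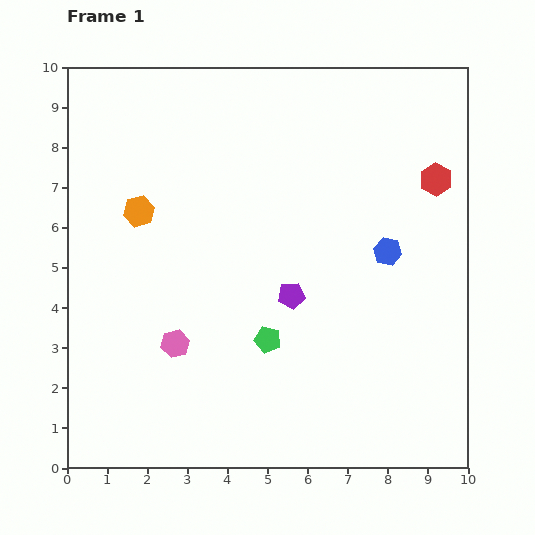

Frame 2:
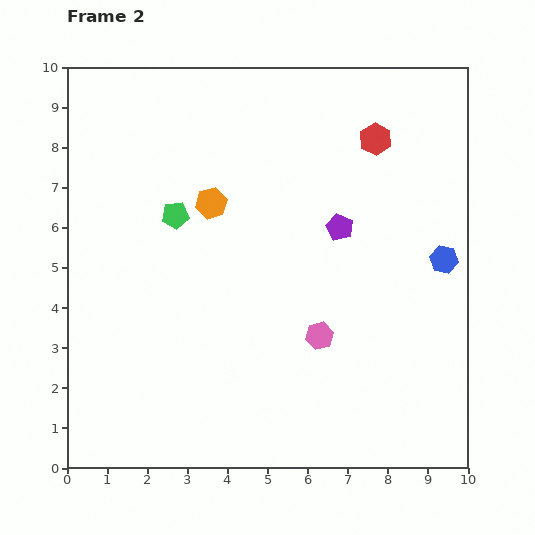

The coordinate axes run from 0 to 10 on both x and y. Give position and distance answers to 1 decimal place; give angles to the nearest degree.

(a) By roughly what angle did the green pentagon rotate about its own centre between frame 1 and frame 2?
20° counter-clockwise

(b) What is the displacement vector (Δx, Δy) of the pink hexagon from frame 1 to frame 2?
(3.6, 0.2)

The pink hexagon was at (2.7, 3.1) in frame 1 and (6.3, 3.3) in frame 2.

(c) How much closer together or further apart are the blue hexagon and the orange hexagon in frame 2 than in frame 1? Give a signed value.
-0.3

Distance in frame 1: 6.3. Distance in frame 2: 6.0.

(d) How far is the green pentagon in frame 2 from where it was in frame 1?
3.9

The green pentagon moved from (5.0, 3.2) to (2.7, 6.3), a distance of √(2.3² + 3.1²) ≈ 3.9.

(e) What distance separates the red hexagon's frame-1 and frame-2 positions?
1.8

The red hexagon moved from (9.2, 7.2) to (7.7, 8.2), a distance of √(1.5² + 1.0²) ≈ 1.8.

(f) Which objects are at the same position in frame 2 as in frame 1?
none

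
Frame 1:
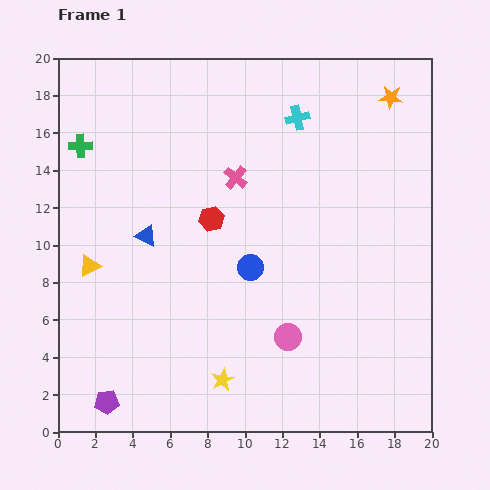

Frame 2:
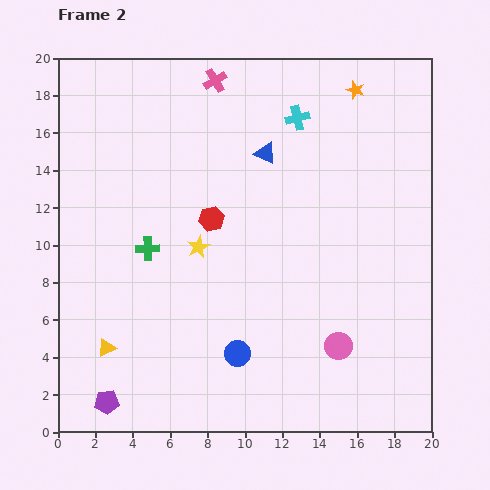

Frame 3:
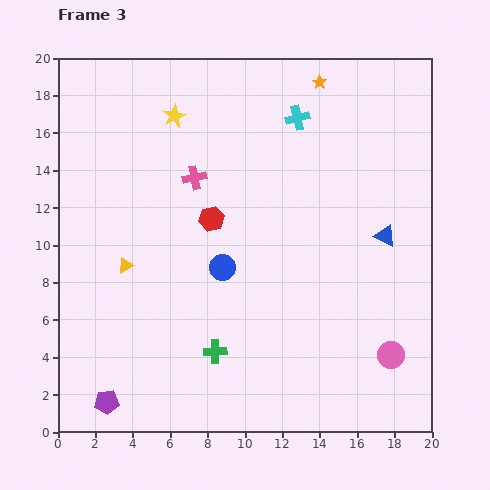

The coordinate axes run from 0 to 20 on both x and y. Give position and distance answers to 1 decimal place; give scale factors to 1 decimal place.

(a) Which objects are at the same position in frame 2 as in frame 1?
the purple pentagon, the red hexagon, the cyan cross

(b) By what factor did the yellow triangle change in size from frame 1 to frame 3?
0.7×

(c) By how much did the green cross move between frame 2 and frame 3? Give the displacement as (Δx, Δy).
(3.6, -5.5)

The green cross was at (4.8, 9.8) in frame 2 and (8.4, 4.3) in frame 3.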